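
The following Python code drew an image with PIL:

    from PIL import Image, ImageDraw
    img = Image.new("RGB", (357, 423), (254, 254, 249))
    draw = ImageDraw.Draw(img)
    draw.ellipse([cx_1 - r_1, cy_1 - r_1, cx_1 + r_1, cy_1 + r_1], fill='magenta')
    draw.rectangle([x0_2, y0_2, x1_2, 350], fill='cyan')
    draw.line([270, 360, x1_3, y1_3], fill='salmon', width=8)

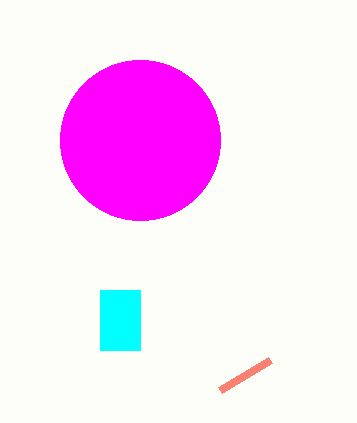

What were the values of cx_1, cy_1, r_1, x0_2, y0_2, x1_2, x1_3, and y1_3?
cx_1 = 140, cy_1 = 140, r_1 = 80, x0_2 = 100, y0_2 = 290, x1_2 = 140, x1_3 = 220, y1_3 = 390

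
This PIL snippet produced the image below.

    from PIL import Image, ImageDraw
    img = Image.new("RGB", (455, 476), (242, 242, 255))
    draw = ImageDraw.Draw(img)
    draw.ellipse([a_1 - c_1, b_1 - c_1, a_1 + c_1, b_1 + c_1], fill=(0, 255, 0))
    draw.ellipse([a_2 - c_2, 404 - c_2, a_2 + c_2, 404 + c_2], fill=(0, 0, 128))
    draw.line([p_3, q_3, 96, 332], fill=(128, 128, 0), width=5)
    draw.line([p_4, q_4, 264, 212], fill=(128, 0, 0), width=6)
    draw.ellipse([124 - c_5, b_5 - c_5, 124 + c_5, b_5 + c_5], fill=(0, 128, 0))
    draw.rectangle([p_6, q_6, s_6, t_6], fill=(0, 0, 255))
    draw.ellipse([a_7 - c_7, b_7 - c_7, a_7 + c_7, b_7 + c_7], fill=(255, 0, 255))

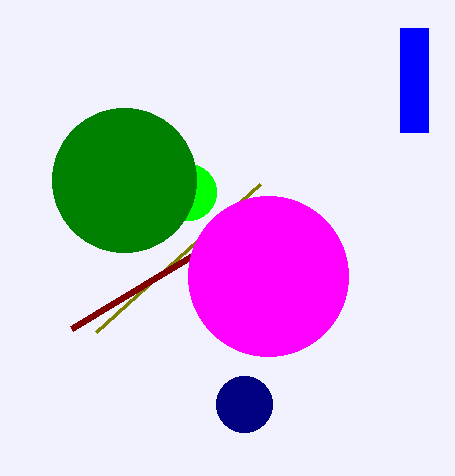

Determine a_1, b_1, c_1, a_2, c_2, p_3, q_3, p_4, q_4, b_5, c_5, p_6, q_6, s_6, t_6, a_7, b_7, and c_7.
a_1 = 188, b_1 = 192, c_1 = 28, a_2 = 244, c_2 = 28, p_3 = 260, q_3 = 184, p_4 = 72, q_4 = 328, b_5 = 180, c_5 = 72, p_6 = 400, q_6 = 28, s_6 = 428, t_6 = 132, a_7 = 268, b_7 = 276, c_7 = 80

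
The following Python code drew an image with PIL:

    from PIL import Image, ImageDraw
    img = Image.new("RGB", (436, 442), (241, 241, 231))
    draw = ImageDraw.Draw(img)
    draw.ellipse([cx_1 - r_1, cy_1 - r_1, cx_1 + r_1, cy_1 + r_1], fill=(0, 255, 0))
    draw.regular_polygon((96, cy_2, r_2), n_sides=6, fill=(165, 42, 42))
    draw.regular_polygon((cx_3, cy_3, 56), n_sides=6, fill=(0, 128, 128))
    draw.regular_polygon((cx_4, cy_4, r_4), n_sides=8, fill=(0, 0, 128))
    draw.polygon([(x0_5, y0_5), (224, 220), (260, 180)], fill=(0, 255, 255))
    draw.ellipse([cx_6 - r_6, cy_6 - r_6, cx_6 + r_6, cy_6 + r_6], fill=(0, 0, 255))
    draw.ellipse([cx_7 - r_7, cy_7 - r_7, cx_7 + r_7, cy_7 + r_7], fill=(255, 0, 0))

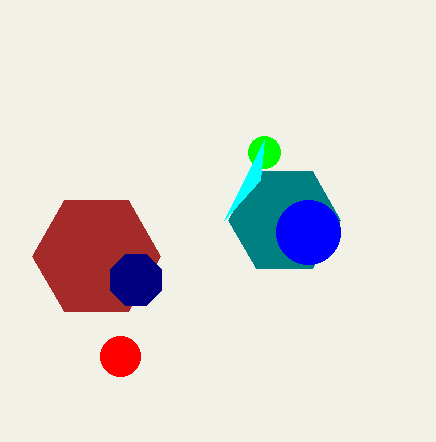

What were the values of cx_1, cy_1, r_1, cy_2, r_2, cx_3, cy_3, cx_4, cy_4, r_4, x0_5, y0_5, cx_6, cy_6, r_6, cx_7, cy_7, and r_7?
cx_1 = 264
cy_1 = 152
r_1 = 16
cy_2 = 256
r_2 = 64
cx_3 = 284
cy_3 = 220
cx_4 = 136
cy_4 = 280
r_4 = 28
x0_5 = 264
y0_5 = 140
cx_6 = 308
cy_6 = 232
r_6 = 32
cx_7 = 120
cy_7 = 356
r_7 = 20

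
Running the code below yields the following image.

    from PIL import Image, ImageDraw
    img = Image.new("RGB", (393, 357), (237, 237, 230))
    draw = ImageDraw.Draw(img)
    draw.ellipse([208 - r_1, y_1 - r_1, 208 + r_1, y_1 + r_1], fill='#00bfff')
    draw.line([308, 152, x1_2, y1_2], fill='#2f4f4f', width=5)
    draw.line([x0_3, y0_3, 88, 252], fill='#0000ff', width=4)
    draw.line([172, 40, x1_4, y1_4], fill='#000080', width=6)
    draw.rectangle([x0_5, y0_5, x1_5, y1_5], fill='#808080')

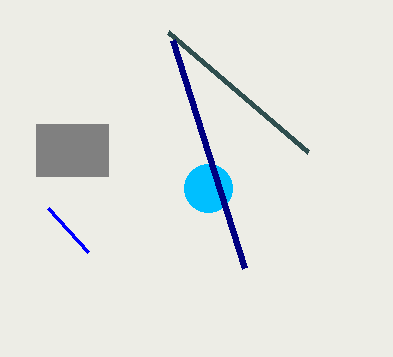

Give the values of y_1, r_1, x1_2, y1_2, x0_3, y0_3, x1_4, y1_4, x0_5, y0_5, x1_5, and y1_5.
y_1 = 188, r_1 = 24, x1_2 = 168, y1_2 = 32, x0_3 = 48, y0_3 = 208, x1_4 = 244, y1_4 = 268, x0_5 = 36, y0_5 = 124, x1_5 = 108, y1_5 = 176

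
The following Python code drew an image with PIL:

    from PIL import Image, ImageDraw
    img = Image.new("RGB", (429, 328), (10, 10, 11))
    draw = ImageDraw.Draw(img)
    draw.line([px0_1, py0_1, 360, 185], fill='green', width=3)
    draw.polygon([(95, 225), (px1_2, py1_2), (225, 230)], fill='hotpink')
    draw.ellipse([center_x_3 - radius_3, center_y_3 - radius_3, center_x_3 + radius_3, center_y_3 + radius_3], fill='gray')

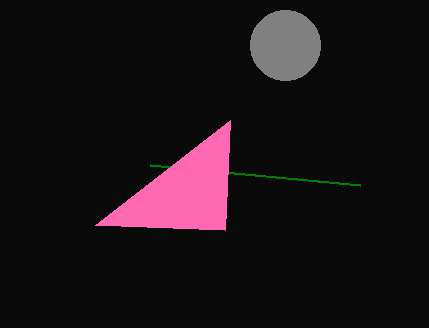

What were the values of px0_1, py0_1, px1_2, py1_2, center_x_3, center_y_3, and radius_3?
px0_1 = 150, py0_1 = 165, px1_2 = 230, py1_2 = 120, center_x_3 = 285, center_y_3 = 45, radius_3 = 35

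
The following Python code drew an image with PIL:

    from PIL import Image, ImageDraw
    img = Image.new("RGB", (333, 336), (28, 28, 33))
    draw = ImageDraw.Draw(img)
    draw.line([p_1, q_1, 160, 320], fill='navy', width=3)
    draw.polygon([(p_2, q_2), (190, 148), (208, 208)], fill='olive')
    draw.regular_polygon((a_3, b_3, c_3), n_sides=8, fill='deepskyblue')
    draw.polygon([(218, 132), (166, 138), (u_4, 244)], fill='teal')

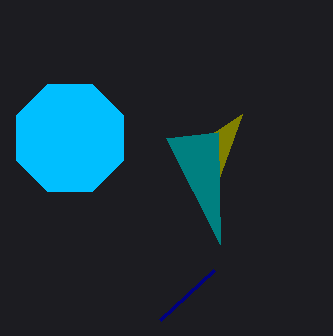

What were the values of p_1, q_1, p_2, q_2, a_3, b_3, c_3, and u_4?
p_1 = 214, q_1 = 270, p_2 = 242, q_2 = 114, a_3 = 70, b_3 = 138, c_3 = 58, u_4 = 220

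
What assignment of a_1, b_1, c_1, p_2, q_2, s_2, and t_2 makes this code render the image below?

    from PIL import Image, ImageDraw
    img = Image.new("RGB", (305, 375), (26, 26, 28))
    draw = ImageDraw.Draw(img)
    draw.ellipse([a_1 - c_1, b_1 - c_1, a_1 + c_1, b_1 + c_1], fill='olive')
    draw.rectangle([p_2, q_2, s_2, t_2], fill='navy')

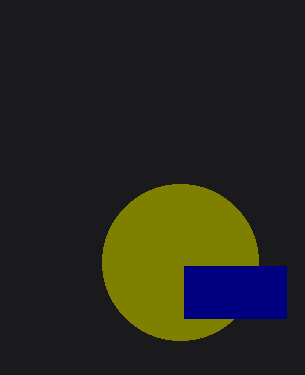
a_1 = 180, b_1 = 262, c_1 = 78, p_2 = 184, q_2 = 266, s_2 = 286, t_2 = 318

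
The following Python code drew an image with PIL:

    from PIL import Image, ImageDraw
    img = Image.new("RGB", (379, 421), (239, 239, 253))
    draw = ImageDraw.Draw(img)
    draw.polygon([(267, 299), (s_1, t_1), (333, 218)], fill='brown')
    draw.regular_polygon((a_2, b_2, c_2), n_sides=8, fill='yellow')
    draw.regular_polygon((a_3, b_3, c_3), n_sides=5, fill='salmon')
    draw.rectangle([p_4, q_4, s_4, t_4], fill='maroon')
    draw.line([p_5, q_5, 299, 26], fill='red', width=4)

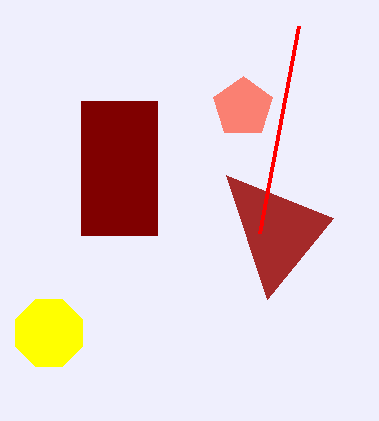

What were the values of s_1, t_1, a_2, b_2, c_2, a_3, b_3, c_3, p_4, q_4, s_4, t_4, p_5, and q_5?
s_1 = 226
t_1 = 175
a_2 = 49
b_2 = 333
c_2 = 36
a_3 = 243
b_3 = 107
c_3 = 31
p_4 = 81
q_4 = 101
s_4 = 157
t_4 = 235
p_5 = 260
q_5 = 233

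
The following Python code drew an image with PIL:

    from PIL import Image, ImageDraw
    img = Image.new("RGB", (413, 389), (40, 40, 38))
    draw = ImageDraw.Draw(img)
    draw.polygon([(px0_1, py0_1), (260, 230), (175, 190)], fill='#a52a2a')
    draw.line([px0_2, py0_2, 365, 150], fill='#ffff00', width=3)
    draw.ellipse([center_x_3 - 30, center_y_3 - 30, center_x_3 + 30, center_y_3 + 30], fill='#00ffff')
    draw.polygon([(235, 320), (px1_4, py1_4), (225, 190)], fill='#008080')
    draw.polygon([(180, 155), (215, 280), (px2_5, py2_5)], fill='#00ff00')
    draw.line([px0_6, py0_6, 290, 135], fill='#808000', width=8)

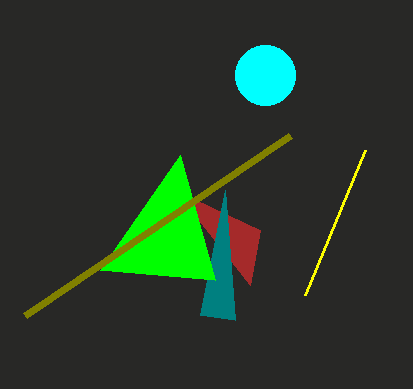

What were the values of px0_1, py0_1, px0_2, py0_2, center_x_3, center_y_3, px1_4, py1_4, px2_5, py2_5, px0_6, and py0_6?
px0_1 = 250, py0_1 = 285, px0_2 = 305, py0_2 = 295, center_x_3 = 265, center_y_3 = 75, px1_4 = 200, py1_4 = 315, px2_5 = 100, py2_5 = 270, px0_6 = 25, py0_6 = 315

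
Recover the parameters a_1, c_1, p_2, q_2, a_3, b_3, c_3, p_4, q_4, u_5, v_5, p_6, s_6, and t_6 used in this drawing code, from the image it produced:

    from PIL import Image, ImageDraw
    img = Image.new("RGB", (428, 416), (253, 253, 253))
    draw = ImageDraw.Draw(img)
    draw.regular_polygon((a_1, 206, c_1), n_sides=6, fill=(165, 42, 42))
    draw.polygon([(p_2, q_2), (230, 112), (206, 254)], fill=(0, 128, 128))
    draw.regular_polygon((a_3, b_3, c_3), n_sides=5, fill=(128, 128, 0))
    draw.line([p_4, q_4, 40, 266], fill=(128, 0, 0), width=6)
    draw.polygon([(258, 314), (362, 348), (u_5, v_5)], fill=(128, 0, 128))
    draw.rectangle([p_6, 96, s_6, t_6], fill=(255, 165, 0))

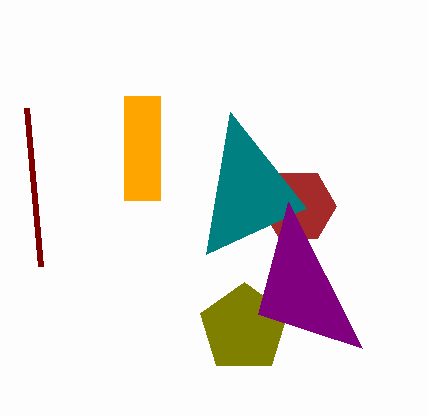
a_1 = 298
c_1 = 38
p_2 = 306
q_2 = 208
a_3 = 244
b_3 = 328
c_3 = 46
p_4 = 26
q_4 = 108
u_5 = 288
v_5 = 202
p_6 = 124
s_6 = 160
t_6 = 200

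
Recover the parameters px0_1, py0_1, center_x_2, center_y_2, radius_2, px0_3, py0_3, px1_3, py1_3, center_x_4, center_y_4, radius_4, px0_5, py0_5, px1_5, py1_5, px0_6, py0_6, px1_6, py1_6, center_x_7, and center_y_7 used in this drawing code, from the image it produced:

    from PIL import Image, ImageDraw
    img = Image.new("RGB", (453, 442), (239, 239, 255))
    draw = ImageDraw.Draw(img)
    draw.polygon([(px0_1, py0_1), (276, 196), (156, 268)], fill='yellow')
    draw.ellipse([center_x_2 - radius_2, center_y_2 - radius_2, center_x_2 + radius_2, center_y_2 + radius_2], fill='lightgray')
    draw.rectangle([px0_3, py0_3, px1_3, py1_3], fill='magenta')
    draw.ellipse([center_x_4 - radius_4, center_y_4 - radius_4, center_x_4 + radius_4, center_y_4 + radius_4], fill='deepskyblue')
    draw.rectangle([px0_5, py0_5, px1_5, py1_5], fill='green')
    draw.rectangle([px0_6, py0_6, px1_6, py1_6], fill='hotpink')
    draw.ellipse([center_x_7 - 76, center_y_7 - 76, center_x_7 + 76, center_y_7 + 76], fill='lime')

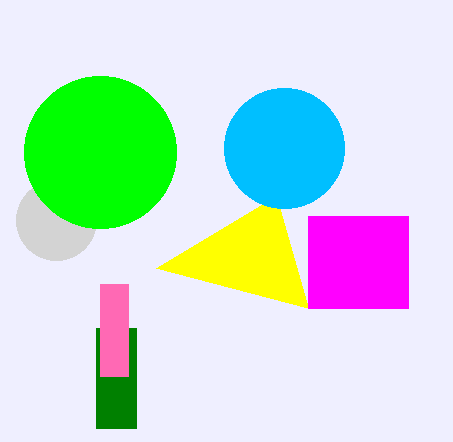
px0_1 = 308
py0_1 = 308
center_x_2 = 56
center_y_2 = 220
radius_2 = 40
px0_3 = 308
py0_3 = 216
px1_3 = 408
py1_3 = 308
center_x_4 = 284
center_y_4 = 148
radius_4 = 60
px0_5 = 96
py0_5 = 328
px1_5 = 136
py1_5 = 428
px0_6 = 100
py0_6 = 284
px1_6 = 128
py1_6 = 376
center_x_7 = 100
center_y_7 = 152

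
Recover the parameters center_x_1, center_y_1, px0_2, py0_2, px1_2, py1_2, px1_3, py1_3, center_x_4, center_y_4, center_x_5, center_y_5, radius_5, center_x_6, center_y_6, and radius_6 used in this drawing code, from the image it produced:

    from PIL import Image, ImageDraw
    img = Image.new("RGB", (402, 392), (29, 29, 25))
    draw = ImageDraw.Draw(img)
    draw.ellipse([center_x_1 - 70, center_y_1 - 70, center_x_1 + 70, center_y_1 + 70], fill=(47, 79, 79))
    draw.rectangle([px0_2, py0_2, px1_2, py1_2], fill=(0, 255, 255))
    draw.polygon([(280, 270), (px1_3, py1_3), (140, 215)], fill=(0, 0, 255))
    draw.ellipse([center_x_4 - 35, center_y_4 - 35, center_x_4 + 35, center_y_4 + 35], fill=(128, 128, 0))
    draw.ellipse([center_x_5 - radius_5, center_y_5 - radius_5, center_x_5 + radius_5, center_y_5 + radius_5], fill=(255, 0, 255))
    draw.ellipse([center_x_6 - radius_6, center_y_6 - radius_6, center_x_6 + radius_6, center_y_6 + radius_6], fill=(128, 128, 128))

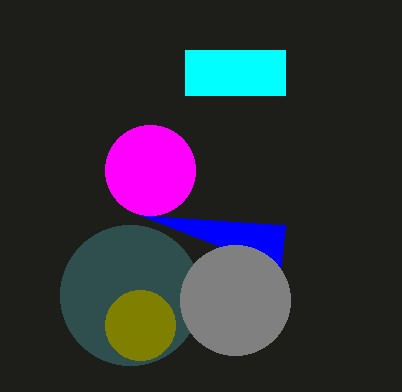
center_x_1 = 130; center_y_1 = 295; px0_2 = 185; py0_2 = 50; px1_2 = 285; py1_2 = 95; px1_3 = 285; py1_3 = 225; center_x_4 = 140; center_y_4 = 325; center_x_5 = 150; center_y_5 = 170; radius_5 = 45; center_x_6 = 235; center_y_6 = 300; radius_6 = 55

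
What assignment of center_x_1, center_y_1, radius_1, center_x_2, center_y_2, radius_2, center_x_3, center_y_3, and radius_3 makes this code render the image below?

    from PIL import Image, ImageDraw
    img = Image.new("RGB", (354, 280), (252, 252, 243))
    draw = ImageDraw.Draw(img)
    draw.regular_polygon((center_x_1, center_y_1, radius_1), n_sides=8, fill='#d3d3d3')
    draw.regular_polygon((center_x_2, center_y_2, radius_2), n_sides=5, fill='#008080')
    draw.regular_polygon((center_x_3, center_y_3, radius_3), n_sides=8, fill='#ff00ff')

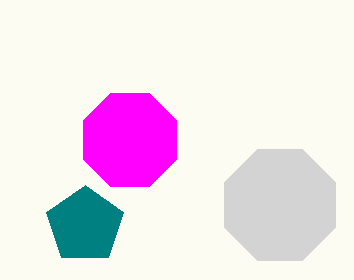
center_x_1 = 280
center_y_1 = 205
radius_1 = 60
center_x_2 = 85
center_y_2 = 225
radius_2 = 40
center_x_3 = 130
center_y_3 = 140
radius_3 = 50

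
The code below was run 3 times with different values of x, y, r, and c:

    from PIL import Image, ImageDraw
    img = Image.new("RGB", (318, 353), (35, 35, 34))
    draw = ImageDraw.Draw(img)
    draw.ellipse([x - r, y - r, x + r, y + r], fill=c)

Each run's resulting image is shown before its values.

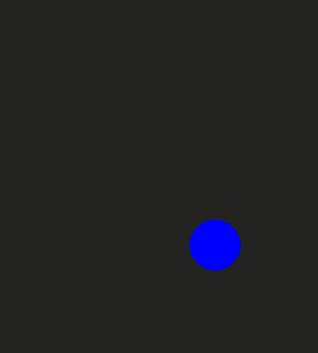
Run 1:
x = 215; y = 245; r = 25; c = 'blue'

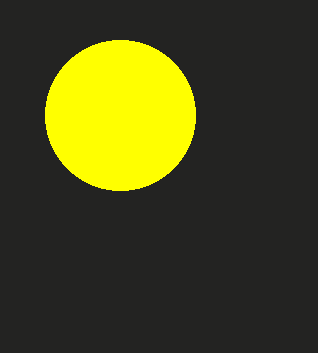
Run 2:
x = 120, y = 115, r = 75, c = 'yellow'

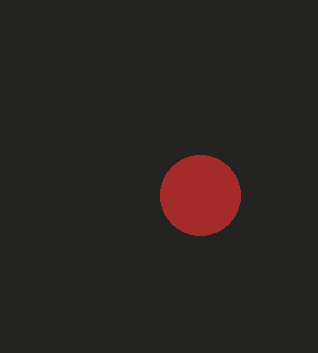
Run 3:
x = 200
y = 195
r = 40
c = 'brown'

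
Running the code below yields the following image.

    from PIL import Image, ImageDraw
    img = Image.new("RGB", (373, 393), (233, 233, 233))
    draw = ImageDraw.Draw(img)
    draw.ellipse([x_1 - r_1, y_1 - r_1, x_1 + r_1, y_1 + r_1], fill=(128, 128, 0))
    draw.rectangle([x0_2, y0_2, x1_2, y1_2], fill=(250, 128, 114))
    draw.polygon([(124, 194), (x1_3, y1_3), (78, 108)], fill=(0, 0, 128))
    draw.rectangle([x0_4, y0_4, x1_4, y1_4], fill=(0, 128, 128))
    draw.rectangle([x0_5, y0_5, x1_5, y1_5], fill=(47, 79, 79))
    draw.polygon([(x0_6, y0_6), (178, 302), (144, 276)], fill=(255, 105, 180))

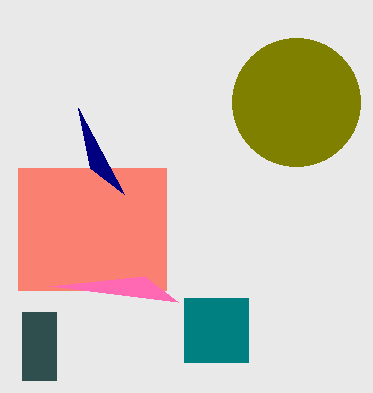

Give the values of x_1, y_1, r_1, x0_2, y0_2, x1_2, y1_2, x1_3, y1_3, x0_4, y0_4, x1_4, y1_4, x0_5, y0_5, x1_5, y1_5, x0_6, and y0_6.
x_1 = 296, y_1 = 102, r_1 = 64, x0_2 = 18, y0_2 = 168, x1_2 = 166, y1_2 = 290, x1_3 = 90, y1_3 = 168, x0_4 = 184, y0_4 = 298, x1_4 = 248, y1_4 = 362, x0_5 = 22, y0_5 = 312, x1_5 = 56, y1_5 = 380, x0_6 = 50, y0_6 = 286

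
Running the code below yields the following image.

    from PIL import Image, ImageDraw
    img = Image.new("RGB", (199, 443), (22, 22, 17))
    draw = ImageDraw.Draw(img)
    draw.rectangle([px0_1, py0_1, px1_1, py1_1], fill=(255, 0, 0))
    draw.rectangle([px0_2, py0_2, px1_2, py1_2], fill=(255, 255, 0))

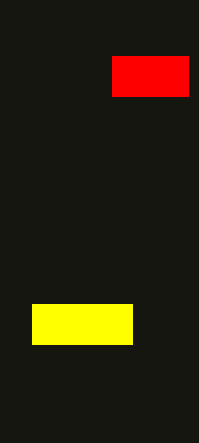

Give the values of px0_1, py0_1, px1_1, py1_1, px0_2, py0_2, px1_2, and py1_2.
px0_1 = 112
py0_1 = 56
px1_1 = 188
py1_1 = 96
px0_2 = 32
py0_2 = 304
px1_2 = 132
py1_2 = 344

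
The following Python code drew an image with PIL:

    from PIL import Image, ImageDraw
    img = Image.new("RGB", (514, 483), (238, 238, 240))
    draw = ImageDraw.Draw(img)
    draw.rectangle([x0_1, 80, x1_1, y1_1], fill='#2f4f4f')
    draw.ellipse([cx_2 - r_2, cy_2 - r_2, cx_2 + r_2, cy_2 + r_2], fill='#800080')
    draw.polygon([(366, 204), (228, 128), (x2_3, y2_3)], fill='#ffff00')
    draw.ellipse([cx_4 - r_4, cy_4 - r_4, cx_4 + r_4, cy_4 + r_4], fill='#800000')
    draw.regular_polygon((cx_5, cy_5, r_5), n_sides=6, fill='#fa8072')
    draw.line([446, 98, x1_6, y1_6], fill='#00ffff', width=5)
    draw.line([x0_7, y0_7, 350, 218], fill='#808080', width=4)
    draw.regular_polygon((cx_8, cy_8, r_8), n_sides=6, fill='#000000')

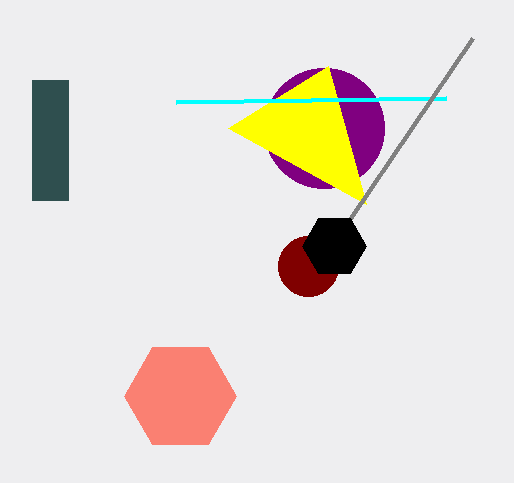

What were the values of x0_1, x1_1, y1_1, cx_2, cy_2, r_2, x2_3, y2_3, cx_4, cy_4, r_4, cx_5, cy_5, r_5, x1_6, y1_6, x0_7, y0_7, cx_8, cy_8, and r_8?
x0_1 = 32
x1_1 = 68
y1_1 = 200
cx_2 = 324
cy_2 = 128
r_2 = 60
x2_3 = 328
y2_3 = 66
cx_4 = 308
cy_4 = 266
r_4 = 30
cx_5 = 180
cy_5 = 396
r_5 = 56
x1_6 = 176
y1_6 = 102
x0_7 = 472
y0_7 = 38
cx_8 = 334
cy_8 = 246
r_8 = 32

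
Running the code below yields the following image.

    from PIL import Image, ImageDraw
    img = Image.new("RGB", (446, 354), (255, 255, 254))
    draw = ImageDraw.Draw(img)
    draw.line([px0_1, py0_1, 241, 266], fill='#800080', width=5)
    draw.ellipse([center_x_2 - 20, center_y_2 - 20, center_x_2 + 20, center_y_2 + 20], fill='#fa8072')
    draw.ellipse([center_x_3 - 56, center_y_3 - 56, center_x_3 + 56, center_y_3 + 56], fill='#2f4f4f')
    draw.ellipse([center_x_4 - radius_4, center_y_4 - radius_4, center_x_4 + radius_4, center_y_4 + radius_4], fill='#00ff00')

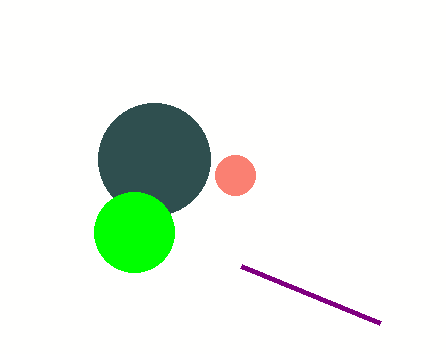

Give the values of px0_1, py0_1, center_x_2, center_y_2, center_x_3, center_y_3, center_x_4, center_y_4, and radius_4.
px0_1 = 380; py0_1 = 323; center_x_2 = 235; center_y_2 = 175; center_x_3 = 154; center_y_3 = 159; center_x_4 = 134; center_y_4 = 232; radius_4 = 40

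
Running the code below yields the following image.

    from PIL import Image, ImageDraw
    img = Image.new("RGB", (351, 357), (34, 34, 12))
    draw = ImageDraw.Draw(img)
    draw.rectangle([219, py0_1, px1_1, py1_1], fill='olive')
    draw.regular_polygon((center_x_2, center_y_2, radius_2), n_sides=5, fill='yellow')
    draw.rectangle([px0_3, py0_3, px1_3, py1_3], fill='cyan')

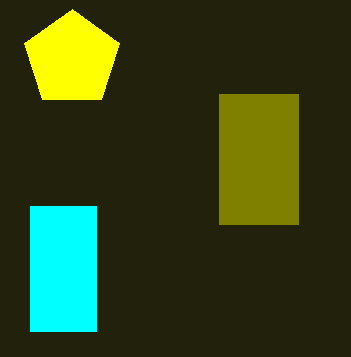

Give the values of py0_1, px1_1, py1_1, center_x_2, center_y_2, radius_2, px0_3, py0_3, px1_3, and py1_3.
py0_1 = 94; px1_1 = 298; py1_1 = 224; center_x_2 = 72; center_y_2 = 59; radius_2 = 50; px0_3 = 30; py0_3 = 206; px1_3 = 96; py1_3 = 331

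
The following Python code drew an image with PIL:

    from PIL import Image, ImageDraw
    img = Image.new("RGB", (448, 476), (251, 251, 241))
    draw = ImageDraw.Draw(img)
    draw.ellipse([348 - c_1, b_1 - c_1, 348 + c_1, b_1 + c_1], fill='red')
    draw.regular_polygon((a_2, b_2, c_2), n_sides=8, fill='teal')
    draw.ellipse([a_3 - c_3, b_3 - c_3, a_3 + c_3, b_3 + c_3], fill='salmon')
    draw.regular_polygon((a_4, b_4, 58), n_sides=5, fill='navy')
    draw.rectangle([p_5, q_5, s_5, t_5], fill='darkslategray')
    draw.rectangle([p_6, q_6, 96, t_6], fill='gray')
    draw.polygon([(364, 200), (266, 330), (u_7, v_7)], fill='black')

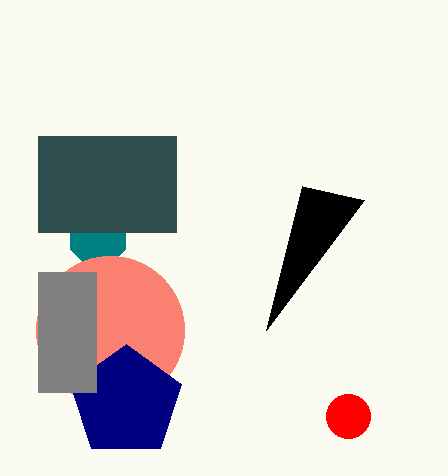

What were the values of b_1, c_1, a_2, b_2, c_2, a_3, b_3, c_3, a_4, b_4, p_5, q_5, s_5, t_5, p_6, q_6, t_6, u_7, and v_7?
b_1 = 416
c_1 = 22
a_2 = 98
b_2 = 238
c_2 = 30
a_3 = 110
b_3 = 330
c_3 = 74
a_4 = 126
b_4 = 402
p_5 = 38
q_5 = 136
s_5 = 176
t_5 = 232
p_6 = 38
q_6 = 272
t_6 = 392
u_7 = 302
v_7 = 186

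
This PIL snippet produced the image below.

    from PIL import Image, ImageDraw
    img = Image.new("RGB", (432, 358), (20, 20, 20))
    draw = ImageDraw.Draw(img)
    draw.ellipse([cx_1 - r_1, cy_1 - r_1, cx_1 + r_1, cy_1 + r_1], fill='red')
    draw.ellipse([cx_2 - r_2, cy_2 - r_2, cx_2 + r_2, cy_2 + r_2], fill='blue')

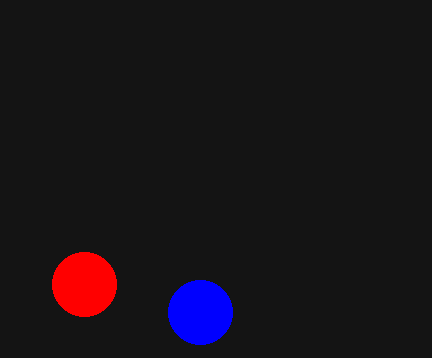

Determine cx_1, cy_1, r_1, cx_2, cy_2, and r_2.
cx_1 = 84
cy_1 = 284
r_1 = 32
cx_2 = 200
cy_2 = 312
r_2 = 32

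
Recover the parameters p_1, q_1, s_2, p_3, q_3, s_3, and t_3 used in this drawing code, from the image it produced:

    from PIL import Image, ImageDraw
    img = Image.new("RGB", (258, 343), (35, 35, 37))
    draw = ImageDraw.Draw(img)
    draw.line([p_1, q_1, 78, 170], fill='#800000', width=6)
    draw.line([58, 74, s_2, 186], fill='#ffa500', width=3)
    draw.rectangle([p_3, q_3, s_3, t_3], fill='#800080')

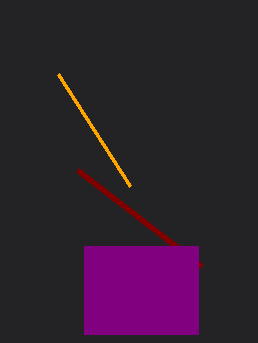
p_1 = 202
q_1 = 266
s_2 = 130
p_3 = 84
q_3 = 246
s_3 = 198
t_3 = 334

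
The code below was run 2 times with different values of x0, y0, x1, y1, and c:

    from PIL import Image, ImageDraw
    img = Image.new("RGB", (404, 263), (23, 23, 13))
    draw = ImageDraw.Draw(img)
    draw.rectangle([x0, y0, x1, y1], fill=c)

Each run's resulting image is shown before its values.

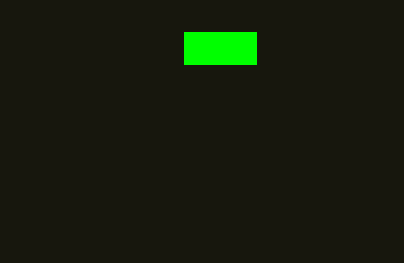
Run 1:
x0 = 184; y0 = 32; x1 = 256; y1 = 64; c = 'lime'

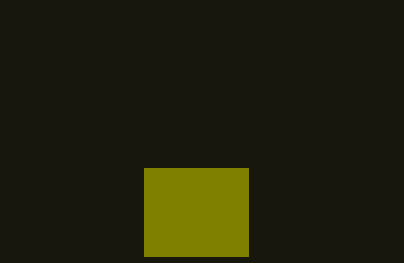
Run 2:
x0 = 144; y0 = 168; x1 = 248; y1 = 256; c = 'olive'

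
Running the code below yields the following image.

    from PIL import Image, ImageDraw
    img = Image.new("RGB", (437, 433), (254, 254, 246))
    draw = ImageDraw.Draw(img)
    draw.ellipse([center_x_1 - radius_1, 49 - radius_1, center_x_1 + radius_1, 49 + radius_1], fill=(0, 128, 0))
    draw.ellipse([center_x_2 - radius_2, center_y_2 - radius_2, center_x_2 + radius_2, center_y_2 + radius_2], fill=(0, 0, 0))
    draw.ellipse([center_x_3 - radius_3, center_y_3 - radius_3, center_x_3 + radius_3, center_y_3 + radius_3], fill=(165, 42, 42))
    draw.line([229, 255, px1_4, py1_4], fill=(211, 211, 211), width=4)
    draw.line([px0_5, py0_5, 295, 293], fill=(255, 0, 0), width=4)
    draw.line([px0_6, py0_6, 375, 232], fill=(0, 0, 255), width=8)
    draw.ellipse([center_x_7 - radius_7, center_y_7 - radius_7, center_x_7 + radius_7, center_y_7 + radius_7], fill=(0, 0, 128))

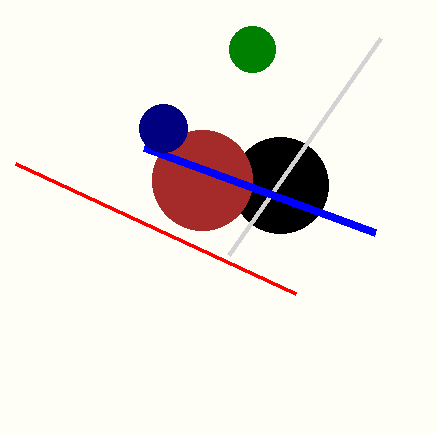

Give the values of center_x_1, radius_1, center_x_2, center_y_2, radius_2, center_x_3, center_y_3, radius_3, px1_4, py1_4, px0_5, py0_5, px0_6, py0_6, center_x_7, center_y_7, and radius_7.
center_x_1 = 252; radius_1 = 23; center_x_2 = 280; center_y_2 = 185; radius_2 = 48; center_x_3 = 202; center_y_3 = 180; radius_3 = 50; px1_4 = 381; py1_4 = 38; px0_5 = 15; py0_5 = 163; px0_6 = 144; py0_6 = 147; center_x_7 = 163; center_y_7 = 128; radius_7 = 24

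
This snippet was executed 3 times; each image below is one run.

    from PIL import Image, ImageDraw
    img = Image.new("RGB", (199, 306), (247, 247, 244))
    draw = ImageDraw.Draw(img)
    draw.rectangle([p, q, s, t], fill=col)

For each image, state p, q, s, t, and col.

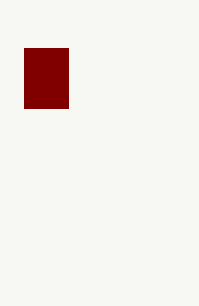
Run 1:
p = 24, q = 48, s = 68, t = 108, col = 'maroon'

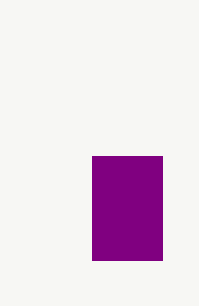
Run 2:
p = 92
q = 156
s = 162
t = 260
col = 'purple'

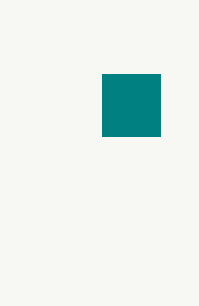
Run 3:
p = 102
q = 74
s = 160
t = 136
col = 'teal'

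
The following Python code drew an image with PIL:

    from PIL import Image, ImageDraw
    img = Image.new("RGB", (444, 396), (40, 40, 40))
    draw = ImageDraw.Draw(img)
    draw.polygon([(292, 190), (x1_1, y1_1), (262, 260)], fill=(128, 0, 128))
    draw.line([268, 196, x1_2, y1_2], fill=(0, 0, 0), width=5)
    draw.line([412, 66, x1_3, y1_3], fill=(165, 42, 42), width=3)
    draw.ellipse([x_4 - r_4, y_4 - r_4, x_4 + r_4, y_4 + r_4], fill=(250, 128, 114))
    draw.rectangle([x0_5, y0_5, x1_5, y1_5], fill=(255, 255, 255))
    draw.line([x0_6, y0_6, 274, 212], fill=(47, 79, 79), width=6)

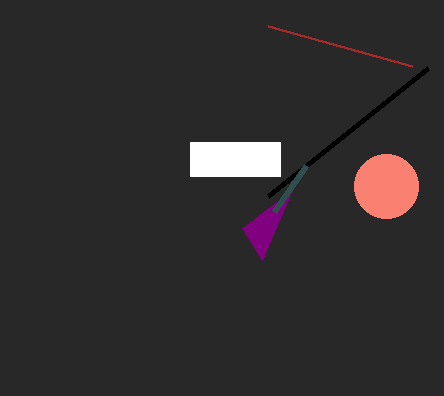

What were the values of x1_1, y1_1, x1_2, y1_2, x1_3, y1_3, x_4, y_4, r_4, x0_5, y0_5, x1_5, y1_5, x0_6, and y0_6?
x1_1 = 242; y1_1 = 228; x1_2 = 428; y1_2 = 68; x1_3 = 268; y1_3 = 26; x_4 = 386; y_4 = 186; r_4 = 32; x0_5 = 190; y0_5 = 142; x1_5 = 280; y1_5 = 176; x0_6 = 306; y0_6 = 166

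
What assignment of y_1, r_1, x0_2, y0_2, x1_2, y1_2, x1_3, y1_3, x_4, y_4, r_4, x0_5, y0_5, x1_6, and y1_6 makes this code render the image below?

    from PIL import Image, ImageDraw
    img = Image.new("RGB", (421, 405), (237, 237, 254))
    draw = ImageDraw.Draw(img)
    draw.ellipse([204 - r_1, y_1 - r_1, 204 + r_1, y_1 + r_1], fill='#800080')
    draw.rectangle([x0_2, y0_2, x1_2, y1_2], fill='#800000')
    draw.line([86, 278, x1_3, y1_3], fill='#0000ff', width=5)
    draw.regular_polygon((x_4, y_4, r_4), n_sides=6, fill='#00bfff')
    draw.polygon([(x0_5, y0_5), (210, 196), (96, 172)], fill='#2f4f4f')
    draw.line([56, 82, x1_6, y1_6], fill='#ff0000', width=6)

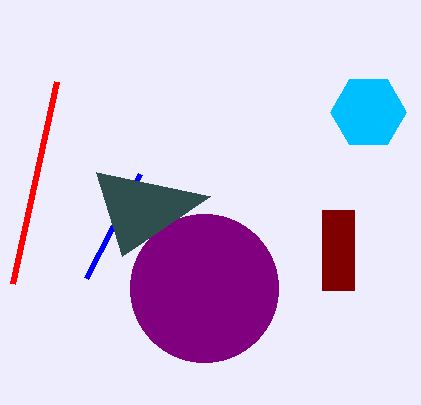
y_1 = 288; r_1 = 74; x0_2 = 322; y0_2 = 210; x1_2 = 354; y1_2 = 290; x1_3 = 140; y1_3 = 174; x_4 = 368; y_4 = 112; r_4 = 38; x0_5 = 122; y0_5 = 256; x1_6 = 12; y1_6 = 284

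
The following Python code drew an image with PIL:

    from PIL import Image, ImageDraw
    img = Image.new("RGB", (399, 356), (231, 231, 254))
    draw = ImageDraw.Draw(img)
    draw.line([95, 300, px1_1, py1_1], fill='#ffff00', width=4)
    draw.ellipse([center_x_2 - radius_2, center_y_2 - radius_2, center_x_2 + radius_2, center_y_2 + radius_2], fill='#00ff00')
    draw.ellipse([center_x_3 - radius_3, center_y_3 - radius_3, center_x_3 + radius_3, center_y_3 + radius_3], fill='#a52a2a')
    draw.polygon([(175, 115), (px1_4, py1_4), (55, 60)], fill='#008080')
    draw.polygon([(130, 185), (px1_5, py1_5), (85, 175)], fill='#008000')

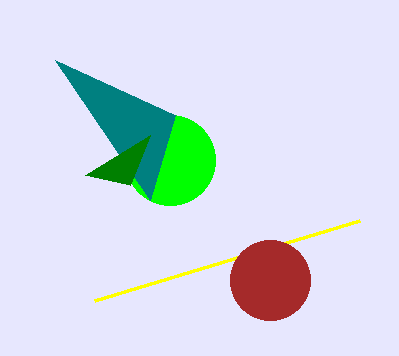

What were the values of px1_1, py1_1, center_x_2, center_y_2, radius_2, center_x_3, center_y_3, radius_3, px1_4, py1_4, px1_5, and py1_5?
px1_1 = 360, py1_1 = 220, center_x_2 = 170, center_y_2 = 160, radius_2 = 45, center_x_3 = 270, center_y_3 = 280, radius_3 = 40, px1_4 = 150, py1_4 = 200, px1_5 = 150, py1_5 = 135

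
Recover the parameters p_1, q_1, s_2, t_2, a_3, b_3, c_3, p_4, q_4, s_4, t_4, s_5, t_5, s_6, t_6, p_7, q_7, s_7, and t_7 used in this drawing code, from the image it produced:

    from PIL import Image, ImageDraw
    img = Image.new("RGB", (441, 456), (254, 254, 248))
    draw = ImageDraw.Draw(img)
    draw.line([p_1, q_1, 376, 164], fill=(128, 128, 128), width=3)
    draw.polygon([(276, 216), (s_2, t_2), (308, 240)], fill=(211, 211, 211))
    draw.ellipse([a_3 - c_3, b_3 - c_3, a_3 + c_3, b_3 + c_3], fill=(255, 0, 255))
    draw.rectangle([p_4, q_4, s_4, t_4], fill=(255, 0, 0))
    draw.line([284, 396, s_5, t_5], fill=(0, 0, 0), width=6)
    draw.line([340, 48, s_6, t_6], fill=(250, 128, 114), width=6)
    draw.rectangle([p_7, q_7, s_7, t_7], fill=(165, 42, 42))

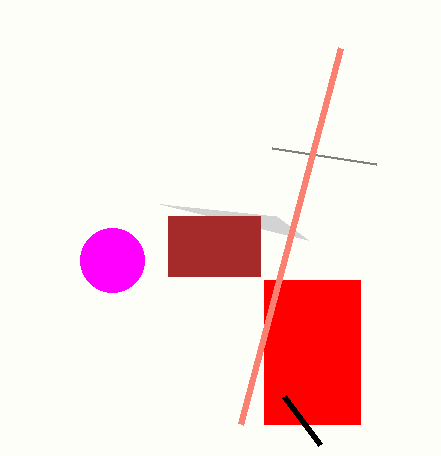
p_1 = 272
q_1 = 148
s_2 = 160
t_2 = 204
a_3 = 112
b_3 = 260
c_3 = 32
p_4 = 264
q_4 = 280
s_4 = 360
t_4 = 424
s_5 = 320
t_5 = 444
s_6 = 240
t_6 = 424
p_7 = 168
q_7 = 216
s_7 = 260
t_7 = 276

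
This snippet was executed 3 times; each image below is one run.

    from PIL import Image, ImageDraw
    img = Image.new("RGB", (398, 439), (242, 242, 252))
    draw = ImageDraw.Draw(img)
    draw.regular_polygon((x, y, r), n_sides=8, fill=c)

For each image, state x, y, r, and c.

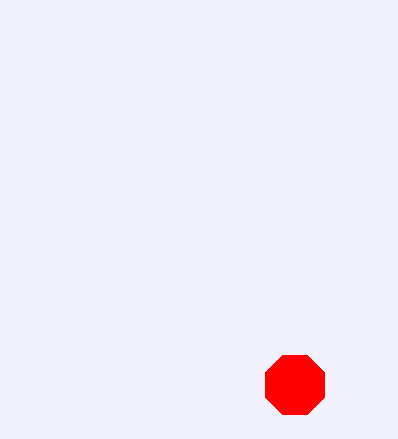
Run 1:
x = 295, y = 385, r = 32, c = 'red'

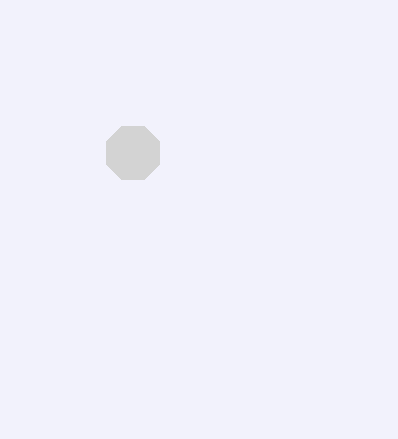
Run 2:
x = 133; y = 153; r = 29; c = 'lightgray'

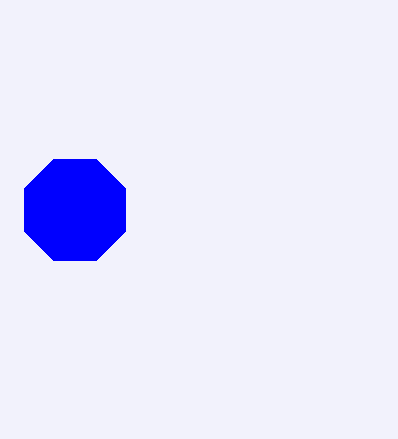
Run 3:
x = 75; y = 210; r = 55; c = 'blue'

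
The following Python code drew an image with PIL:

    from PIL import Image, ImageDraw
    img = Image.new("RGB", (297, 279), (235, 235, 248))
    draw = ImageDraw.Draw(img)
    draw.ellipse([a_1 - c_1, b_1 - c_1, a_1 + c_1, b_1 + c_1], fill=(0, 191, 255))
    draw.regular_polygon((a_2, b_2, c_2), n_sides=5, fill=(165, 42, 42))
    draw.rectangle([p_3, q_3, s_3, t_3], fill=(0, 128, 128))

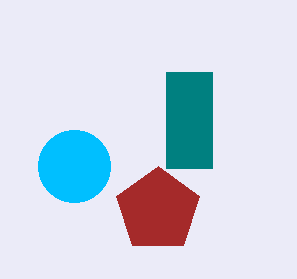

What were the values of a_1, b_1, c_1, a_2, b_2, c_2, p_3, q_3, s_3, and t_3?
a_1 = 74
b_1 = 166
c_1 = 36
a_2 = 158
b_2 = 210
c_2 = 44
p_3 = 166
q_3 = 72
s_3 = 212
t_3 = 168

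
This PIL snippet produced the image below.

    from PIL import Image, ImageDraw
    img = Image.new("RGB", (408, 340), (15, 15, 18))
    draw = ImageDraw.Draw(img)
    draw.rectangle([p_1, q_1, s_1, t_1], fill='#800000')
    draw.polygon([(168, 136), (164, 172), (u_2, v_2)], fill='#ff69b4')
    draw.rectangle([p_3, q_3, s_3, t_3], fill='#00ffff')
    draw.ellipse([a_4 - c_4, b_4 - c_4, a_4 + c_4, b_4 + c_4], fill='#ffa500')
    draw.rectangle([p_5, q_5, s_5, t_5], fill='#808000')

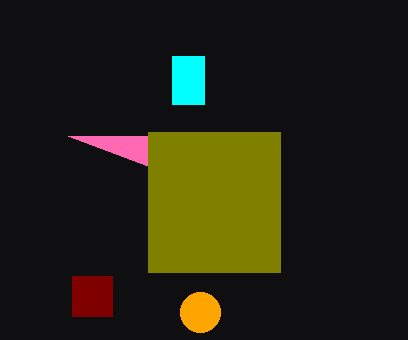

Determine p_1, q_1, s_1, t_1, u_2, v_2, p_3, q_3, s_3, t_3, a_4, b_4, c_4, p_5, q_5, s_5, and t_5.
p_1 = 72
q_1 = 276
s_1 = 112
t_1 = 316
u_2 = 68
v_2 = 136
p_3 = 172
q_3 = 56
s_3 = 204
t_3 = 104
a_4 = 200
b_4 = 312
c_4 = 20
p_5 = 148
q_5 = 132
s_5 = 280
t_5 = 272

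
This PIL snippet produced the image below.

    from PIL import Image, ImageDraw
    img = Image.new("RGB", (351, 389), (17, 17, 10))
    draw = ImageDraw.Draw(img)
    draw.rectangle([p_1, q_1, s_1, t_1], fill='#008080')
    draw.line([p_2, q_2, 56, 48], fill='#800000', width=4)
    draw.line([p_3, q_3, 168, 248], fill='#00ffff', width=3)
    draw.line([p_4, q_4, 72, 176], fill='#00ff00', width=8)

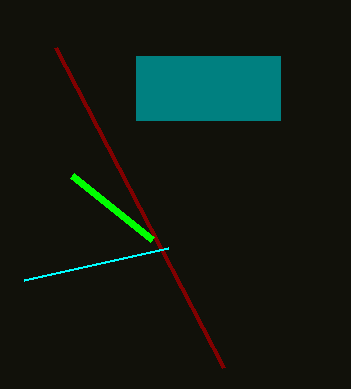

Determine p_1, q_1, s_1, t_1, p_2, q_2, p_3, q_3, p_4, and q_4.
p_1 = 136; q_1 = 56; s_1 = 280; t_1 = 120; p_2 = 224; q_2 = 368; p_3 = 24; q_3 = 280; p_4 = 152; q_4 = 240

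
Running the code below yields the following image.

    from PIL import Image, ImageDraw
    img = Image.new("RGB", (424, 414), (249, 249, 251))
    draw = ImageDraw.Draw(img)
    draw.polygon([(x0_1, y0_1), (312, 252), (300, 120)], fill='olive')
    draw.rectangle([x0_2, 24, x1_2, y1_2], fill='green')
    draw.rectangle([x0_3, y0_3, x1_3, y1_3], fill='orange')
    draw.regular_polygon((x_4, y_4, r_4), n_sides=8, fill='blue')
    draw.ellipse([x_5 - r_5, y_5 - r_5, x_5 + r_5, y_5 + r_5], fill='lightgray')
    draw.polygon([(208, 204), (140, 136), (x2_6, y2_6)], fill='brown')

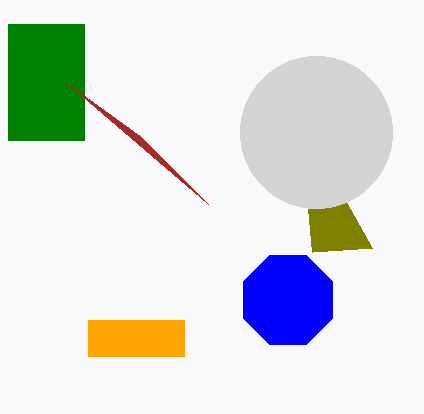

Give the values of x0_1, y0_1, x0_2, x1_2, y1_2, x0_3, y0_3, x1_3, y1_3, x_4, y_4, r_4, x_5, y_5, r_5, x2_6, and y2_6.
x0_1 = 372; y0_1 = 248; x0_2 = 8; x1_2 = 84; y1_2 = 140; x0_3 = 88; y0_3 = 320; x1_3 = 184; y1_3 = 356; x_4 = 288; y_4 = 300; r_4 = 48; x_5 = 316; y_5 = 132; r_5 = 76; x2_6 = 68; y2_6 = 84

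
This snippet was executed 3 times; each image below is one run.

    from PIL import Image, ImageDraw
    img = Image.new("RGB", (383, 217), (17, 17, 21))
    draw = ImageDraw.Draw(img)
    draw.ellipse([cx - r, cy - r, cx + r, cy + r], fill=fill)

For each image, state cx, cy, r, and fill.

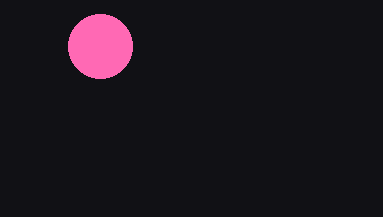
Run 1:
cx = 100, cy = 46, r = 32, fill = 'hotpink'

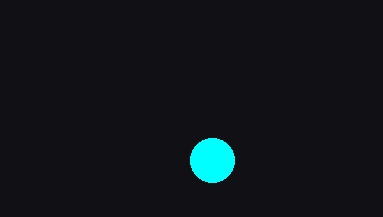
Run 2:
cx = 212, cy = 160, r = 22, fill = 'cyan'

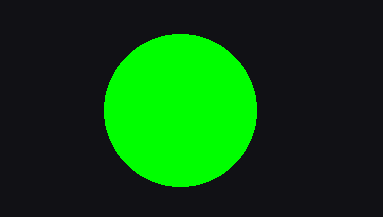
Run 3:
cx = 180, cy = 110, r = 76, fill = 'lime'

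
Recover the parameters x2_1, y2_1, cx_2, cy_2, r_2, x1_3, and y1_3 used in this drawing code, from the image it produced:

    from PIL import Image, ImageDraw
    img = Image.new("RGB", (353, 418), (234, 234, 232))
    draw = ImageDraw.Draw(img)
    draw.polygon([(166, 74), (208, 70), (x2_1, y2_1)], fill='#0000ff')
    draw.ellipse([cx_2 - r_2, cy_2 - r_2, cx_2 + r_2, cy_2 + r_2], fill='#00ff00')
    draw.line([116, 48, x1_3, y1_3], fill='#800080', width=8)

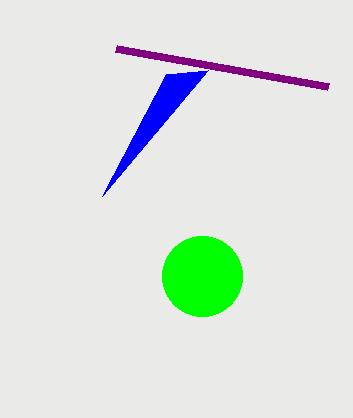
x2_1 = 102, y2_1 = 196, cx_2 = 202, cy_2 = 276, r_2 = 40, x1_3 = 328, y1_3 = 86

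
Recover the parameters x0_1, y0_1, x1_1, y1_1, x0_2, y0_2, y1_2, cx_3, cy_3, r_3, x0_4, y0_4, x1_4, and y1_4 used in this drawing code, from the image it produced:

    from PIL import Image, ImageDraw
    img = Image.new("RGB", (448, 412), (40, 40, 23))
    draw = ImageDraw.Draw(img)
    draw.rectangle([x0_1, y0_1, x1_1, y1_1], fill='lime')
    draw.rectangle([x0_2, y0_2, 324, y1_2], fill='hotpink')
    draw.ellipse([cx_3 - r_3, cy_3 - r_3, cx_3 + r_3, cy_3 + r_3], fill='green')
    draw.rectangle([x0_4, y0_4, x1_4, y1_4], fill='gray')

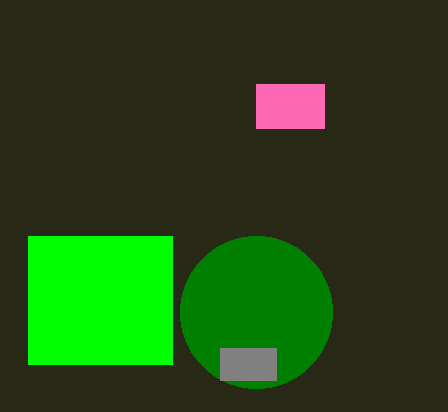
x0_1 = 28; y0_1 = 236; x1_1 = 172; y1_1 = 364; x0_2 = 256; y0_2 = 84; y1_2 = 128; cx_3 = 256; cy_3 = 312; r_3 = 76; x0_4 = 220; y0_4 = 348; x1_4 = 276; y1_4 = 380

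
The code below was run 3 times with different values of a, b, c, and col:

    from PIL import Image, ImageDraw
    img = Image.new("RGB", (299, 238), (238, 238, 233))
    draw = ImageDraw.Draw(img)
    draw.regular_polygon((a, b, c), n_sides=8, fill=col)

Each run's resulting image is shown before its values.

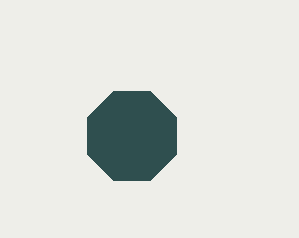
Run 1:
a = 132
b = 136
c = 48
col = 'darkslategray'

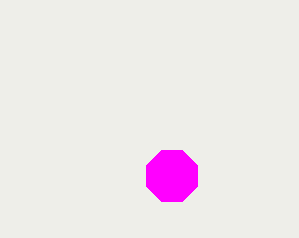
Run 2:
a = 172
b = 176
c = 28
col = 'magenta'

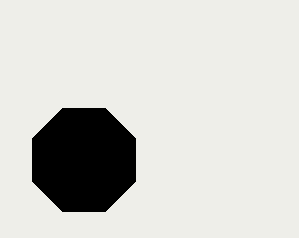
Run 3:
a = 84; b = 160; c = 56; col = 'black'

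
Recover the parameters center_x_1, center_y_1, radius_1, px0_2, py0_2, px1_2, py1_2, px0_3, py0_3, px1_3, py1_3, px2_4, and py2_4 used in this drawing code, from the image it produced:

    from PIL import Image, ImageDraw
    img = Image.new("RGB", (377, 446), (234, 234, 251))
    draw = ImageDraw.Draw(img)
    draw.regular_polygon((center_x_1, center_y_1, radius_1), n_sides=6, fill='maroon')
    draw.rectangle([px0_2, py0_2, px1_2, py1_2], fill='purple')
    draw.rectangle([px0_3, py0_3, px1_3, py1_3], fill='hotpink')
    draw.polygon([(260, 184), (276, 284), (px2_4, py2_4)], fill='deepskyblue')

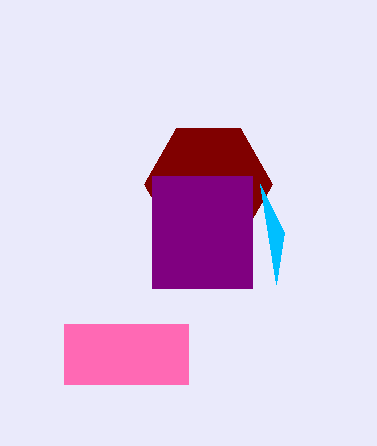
center_x_1 = 208; center_y_1 = 184; radius_1 = 64; px0_2 = 152; py0_2 = 176; px1_2 = 252; py1_2 = 288; px0_3 = 64; py0_3 = 324; px1_3 = 188; py1_3 = 384; px2_4 = 284; py2_4 = 232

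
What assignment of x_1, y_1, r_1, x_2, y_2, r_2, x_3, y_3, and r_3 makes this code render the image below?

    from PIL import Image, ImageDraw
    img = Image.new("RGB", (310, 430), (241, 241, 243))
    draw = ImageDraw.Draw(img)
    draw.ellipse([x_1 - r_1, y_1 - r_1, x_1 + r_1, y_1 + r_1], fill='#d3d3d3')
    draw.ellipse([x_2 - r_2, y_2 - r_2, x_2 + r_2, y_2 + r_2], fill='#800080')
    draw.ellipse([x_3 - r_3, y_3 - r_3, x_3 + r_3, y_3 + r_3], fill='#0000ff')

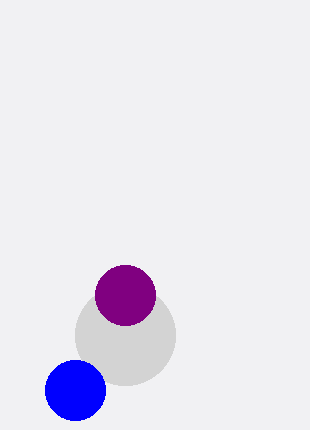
x_1 = 125; y_1 = 335; r_1 = 50; x_2 = 125; y_2 = 295; r_2 = 30; x_3 = 75; y_3 = 390; r_3 = 30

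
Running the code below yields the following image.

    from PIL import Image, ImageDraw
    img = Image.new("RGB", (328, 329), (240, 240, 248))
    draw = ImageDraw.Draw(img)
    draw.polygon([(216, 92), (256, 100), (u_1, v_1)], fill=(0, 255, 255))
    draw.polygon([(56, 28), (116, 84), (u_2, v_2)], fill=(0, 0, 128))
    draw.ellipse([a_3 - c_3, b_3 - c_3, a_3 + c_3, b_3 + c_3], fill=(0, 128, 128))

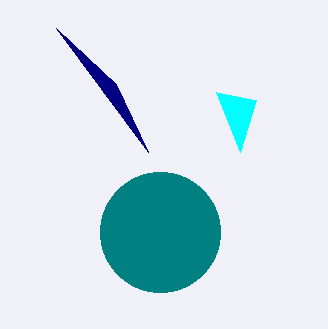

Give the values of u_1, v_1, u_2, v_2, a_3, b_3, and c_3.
u_1 = 240, v_1 = 152, u_2 = 148, v_2 = 152, a_3 = 160, b_3 = 232, c_3 = 60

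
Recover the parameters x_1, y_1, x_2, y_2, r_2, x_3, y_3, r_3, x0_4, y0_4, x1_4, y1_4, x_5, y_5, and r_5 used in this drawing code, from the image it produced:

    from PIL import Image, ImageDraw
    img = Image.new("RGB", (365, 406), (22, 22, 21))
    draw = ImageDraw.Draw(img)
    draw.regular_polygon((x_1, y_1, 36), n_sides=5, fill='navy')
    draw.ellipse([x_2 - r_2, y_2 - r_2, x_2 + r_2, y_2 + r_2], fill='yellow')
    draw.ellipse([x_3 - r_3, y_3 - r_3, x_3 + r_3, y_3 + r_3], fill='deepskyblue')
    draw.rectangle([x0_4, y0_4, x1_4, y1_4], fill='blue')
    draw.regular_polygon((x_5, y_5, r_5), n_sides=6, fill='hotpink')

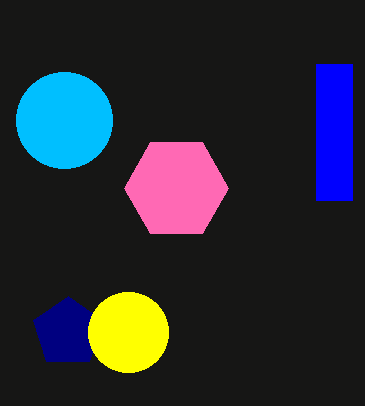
x_1 = 68
y_1 = 332
x_2 = 128
y_2 = 332
r_2 = 40
x_3 = 64
y_3 = 120
r_3 = 48
x0_4 = 316
y0_4 = 64
x1_4 = 352
y1_4 = 200
x_5 = 176
y_5 = 188
r_5 = 52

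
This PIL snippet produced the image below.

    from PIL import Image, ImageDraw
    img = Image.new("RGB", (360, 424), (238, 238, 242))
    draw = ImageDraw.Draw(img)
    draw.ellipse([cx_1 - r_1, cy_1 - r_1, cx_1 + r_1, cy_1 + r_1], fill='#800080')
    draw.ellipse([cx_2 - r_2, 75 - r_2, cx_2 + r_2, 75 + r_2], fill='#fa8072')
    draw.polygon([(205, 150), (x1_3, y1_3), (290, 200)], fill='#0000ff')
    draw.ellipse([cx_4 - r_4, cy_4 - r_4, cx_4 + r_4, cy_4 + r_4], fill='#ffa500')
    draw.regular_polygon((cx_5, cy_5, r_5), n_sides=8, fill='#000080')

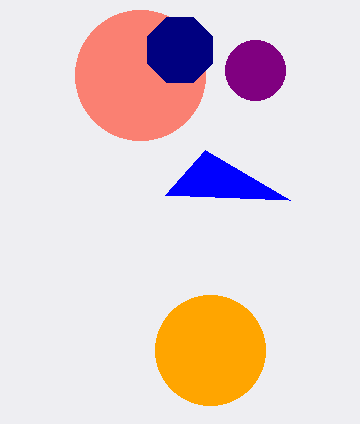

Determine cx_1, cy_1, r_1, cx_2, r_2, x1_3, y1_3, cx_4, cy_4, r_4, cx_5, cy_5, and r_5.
cx_1 = 255; cy_1 = 70; r_1 = 30; cx_2 = 140; r_2 = 65; x1_3 = 165; y1_3 = 195; cx_4 = 210; cy_4 = 350; r_4 = 55; cx_5 = 180; cy_5 = 50; r_5 = 35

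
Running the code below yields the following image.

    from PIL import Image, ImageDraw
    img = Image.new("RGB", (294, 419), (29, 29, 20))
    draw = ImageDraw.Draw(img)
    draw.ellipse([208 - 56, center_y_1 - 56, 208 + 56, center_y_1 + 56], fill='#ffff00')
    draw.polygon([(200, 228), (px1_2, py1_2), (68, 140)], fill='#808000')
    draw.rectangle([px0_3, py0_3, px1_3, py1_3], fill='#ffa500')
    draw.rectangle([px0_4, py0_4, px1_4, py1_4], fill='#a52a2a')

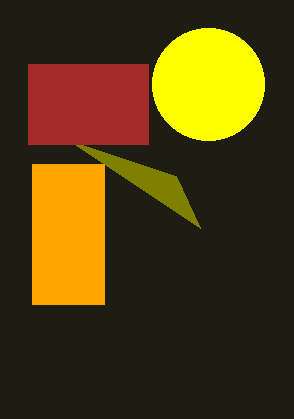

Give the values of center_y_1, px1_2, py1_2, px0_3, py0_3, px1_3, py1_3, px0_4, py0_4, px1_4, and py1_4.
center_y_1 = 84
px1_2 = 176
py1_2 = 176
px0_3 = 32
py0_3 = 164
px1_3 = 104
py1_3 = 304
px0_4 = 28
py0_4 = 64
px1_4 = 148
py1_4 = 144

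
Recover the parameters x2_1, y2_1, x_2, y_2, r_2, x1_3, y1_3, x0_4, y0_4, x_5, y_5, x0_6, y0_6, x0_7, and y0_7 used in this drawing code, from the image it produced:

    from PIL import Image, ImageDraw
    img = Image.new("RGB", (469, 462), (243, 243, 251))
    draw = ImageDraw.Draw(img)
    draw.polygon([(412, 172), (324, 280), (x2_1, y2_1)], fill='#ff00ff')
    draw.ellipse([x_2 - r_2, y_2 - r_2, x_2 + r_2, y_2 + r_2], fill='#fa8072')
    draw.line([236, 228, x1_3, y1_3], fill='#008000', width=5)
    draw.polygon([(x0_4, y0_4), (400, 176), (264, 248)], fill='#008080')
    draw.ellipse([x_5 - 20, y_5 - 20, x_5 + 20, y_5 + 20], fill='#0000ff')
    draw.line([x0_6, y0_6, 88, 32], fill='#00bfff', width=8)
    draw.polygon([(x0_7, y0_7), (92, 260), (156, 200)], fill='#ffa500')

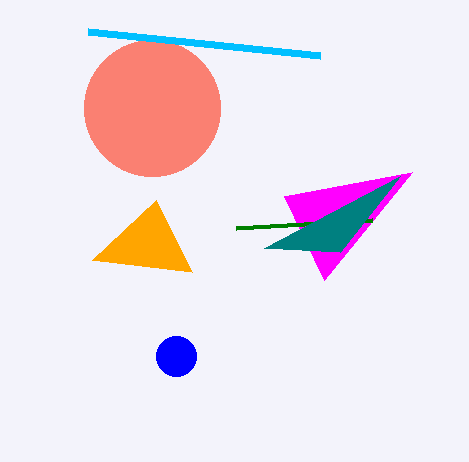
x2_1 = 284; y2_1 = 196; x_2 = 152; y_2 = 108; r_2 = 68; x1_3 = 372; y1_3 = 220; x0_4 = 340; y0_4 = 252; x_5 = 176; y_5 = 356; x0_6 = 320; y0_6 = 56; x0_7 = 192; y0_7 = 272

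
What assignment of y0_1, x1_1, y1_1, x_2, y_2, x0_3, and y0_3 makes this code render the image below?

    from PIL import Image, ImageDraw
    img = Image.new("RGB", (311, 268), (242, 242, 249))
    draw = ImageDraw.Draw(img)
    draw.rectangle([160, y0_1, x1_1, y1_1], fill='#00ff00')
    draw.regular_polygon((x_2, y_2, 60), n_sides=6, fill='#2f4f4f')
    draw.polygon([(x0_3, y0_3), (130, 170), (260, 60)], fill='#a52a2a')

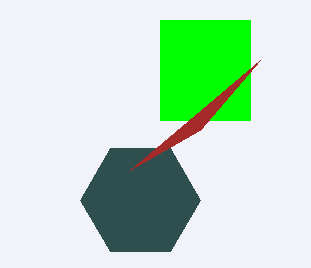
y0_1 = 20; x1_1 = 250; y1_1 = 120; x_2 = 140; y_2 = 200; x0_3 = 200; y0_3 = 130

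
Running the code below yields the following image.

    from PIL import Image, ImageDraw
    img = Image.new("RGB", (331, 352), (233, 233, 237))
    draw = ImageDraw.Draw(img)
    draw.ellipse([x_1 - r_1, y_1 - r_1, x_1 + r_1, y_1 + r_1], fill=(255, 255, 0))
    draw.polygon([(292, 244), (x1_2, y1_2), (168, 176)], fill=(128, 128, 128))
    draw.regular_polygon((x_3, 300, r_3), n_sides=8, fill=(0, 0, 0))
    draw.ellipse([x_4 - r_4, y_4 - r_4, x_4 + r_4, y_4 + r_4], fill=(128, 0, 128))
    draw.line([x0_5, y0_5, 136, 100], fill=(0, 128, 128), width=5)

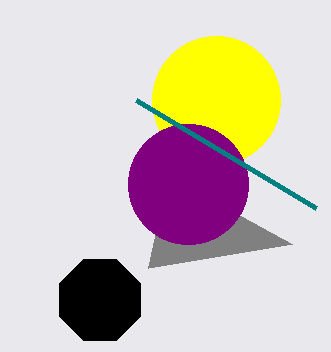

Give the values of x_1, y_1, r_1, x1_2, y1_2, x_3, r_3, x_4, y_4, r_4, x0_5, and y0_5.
x_1 = 216
y_1 = 100
r_1 = 64
x1_2 = 148
y1_2 = 268
x_3 = 100
r_3 = 44
x_4 = 188
y_4 = 184
r_4 = 60
x0_5 = 316
y0_5 = 208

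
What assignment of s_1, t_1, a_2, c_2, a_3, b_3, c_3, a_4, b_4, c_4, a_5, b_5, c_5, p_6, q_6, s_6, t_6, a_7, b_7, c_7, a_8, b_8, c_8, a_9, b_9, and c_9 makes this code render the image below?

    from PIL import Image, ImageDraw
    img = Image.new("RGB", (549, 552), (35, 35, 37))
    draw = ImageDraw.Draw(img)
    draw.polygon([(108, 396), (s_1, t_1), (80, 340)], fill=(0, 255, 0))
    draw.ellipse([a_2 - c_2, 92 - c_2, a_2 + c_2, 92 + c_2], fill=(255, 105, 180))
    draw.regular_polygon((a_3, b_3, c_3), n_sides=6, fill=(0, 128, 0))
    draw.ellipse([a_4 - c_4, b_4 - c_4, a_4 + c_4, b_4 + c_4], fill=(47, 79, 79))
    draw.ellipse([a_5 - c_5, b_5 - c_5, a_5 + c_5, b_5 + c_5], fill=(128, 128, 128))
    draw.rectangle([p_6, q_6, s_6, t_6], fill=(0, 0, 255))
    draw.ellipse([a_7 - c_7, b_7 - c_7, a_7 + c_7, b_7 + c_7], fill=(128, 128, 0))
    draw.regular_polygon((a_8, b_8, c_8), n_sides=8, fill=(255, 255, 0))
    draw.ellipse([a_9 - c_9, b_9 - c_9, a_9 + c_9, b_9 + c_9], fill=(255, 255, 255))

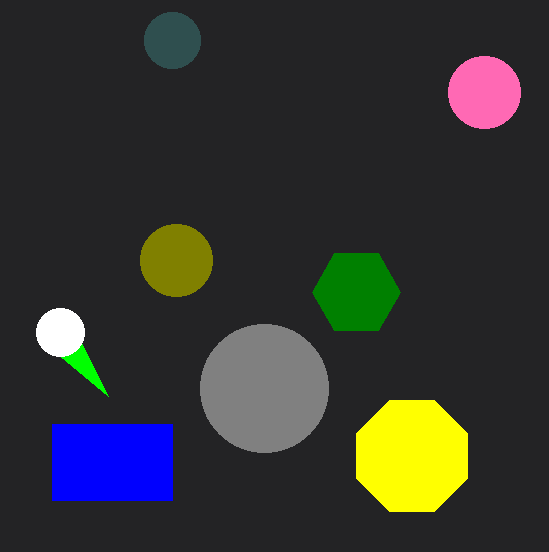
s_1 = 36
t_1 = 336
a_2 = 484
c_2 = 36
a_3 = 356
b_3 = 292
c_3 = 44
a_4 = 172
b_4 = 40
c_4 = 28
a_5 = 264
b_5 = 388
c_5 = 64
p_6 = 52
q_6 = 424
s_6 = 172
t_6 = 500
a_7 = 176
b_7 = 260
c_7 = 36
a_8 = 412
b_8 = 456
c_8 = 60
a_9 = 60
b_9 = 332
c_9 = 24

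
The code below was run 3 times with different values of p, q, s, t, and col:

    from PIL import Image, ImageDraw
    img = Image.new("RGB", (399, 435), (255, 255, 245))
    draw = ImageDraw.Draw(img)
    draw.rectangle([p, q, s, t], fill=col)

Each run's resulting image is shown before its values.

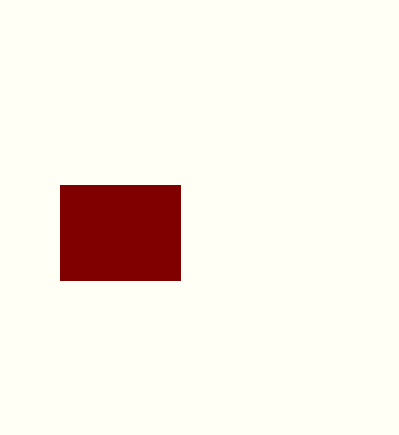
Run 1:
p = 60
q = 185
s = 180
t = 280
col = 'maroon'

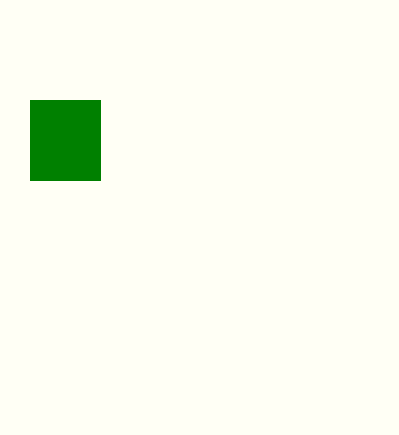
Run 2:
p = 30; q = 100; s = 100; t = 180; col = 'green'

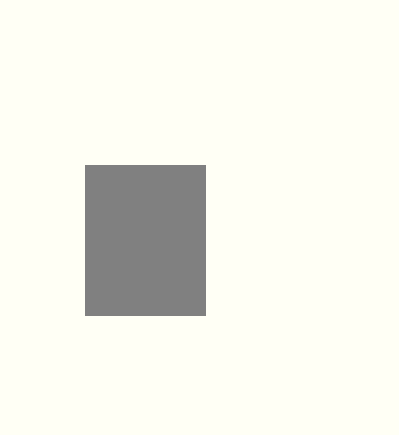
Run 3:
p = 85
q = 165
s = 205
t = 315
col = 'gray'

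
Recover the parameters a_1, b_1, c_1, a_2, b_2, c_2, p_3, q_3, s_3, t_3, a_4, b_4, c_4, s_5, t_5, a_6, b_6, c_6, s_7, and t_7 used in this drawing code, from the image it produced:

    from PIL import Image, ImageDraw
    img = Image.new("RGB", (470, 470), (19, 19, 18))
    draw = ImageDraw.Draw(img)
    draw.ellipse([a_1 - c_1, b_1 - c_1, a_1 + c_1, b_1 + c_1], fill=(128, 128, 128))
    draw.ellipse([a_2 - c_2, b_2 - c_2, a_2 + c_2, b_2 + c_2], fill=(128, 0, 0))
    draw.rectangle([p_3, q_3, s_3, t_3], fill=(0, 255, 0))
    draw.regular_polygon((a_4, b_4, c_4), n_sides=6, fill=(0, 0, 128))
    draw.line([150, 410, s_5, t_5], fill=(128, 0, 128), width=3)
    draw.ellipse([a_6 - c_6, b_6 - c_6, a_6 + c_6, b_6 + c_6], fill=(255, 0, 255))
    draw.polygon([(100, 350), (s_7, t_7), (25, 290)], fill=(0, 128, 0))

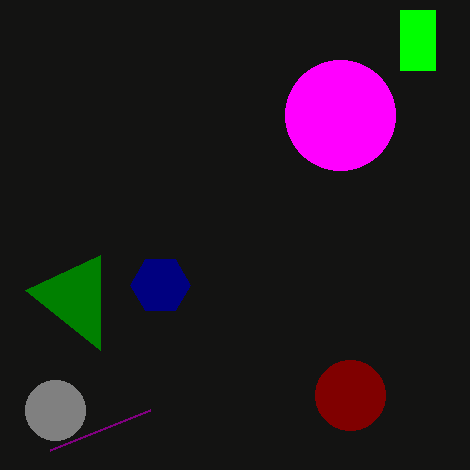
a_1 = 55
b_1 = 410
c_1 = 30
a_2 = 350
b_2 = 395
c_2 = 35
p_3 = 400
q_3 = 10
s_3 = 435
t_3 = 70
a_4 = 160
b_4 = 285
c_4 = 30
s_5 = 50
t_5 = 450
a_6 = 340
b_6 = 115
c_6 = 55
s_7 = 100
t_7 = 255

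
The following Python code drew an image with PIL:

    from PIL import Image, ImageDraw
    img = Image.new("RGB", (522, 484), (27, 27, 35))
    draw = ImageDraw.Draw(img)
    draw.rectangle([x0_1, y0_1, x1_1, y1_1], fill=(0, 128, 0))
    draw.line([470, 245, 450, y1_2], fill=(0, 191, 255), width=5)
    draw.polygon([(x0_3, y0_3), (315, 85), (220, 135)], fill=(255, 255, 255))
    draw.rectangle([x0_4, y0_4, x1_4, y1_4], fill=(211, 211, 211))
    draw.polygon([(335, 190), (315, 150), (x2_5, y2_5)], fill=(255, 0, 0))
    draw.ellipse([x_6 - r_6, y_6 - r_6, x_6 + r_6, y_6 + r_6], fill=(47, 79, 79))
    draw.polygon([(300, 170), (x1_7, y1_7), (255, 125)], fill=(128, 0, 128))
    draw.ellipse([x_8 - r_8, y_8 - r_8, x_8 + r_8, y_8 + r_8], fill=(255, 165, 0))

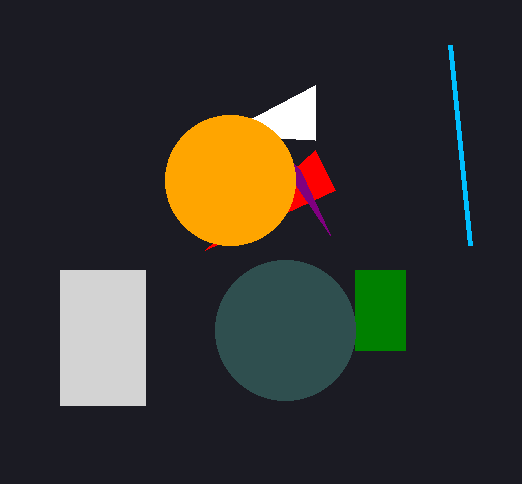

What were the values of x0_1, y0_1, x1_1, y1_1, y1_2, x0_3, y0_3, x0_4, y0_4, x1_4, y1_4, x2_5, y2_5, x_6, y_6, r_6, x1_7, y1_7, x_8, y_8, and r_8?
x0_1 = 355
y0_1 = 270
x1_1 = 405
y1_1 = 350
y1_2 = 45
x0_3 = 315
y0_3 = 140
x0_4 = 60
y0_4 = 270
x1_4 = 145
y1_4 = 405
x2_5 = 205
y2_5 = 250
x_6 = 285
y_6 = 330
r_6 = 70
x1_7 = 330
y1_7 = 235
x_8 = 230
y_8 = 180
r_8 = 65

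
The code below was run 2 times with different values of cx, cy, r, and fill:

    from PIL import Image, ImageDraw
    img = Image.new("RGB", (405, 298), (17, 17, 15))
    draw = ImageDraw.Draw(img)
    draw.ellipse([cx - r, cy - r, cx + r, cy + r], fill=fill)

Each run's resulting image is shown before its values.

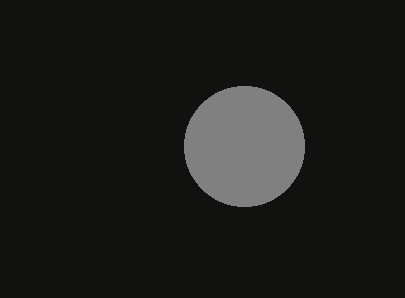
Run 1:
cx = 244
cy = 146
r = 60
fill = 'gray'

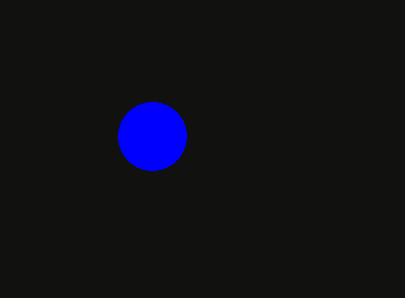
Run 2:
cx = 152
cy = 136
r = 34
fill = 'blue'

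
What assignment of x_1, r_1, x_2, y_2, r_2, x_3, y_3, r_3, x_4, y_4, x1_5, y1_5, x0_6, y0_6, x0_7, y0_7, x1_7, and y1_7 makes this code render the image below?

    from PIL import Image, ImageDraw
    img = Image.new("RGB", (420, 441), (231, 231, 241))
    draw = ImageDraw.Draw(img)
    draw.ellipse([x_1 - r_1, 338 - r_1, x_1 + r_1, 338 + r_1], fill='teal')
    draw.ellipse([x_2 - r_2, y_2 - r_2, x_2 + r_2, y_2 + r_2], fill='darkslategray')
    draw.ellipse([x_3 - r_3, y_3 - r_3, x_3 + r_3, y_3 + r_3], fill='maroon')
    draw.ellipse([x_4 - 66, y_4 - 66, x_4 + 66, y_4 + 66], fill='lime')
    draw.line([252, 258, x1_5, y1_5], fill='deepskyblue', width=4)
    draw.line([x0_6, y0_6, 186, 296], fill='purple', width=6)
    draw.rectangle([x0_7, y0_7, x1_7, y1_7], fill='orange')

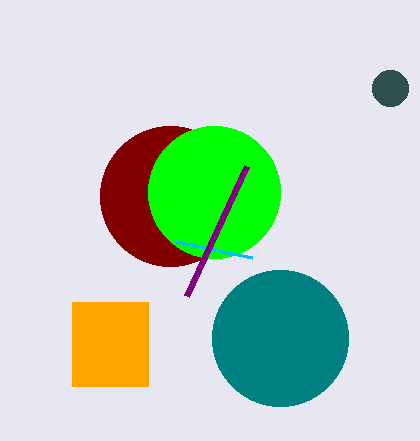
x_1 = 280, r_1 = 68, x_2 = 390, y_2 = 88, r_2 = 18, x_3 = 170, y_3 = 196, r_3 = 70, x_4 = 214, y_4 = 192, x1_5 = 176, y1_5 = 242, x0_6 = 246, y0_6 = 166, x0_7 = 72, y0_7 = 302, x1_7 = 148, y1_7 = 386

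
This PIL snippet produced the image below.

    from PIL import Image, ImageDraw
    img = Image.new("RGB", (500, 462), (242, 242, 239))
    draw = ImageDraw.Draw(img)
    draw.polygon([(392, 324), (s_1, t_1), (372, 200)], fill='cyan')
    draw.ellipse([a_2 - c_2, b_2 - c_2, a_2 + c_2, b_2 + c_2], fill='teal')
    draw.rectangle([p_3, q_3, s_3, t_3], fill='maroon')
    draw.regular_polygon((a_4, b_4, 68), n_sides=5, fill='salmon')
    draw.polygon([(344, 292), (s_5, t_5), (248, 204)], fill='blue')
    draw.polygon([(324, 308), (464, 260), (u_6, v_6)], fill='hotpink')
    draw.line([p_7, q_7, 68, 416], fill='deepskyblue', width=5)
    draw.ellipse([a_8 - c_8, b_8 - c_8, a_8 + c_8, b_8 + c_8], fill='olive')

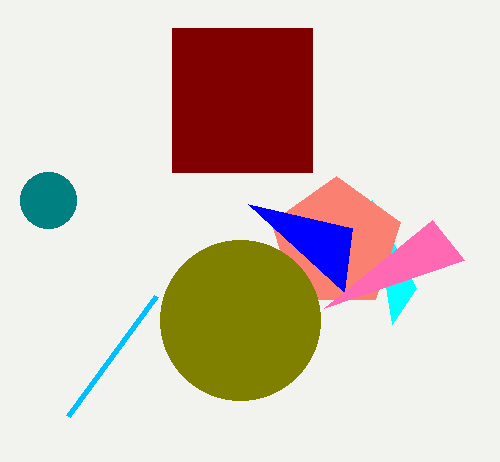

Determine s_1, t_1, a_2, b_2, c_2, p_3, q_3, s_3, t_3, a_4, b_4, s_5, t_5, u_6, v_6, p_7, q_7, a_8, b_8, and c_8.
s_1 = 416
t_1 = 288
a_2 = 48
b_2 = 200
c_2 = 28
p_3 = 172
q_3 = 28
s_3 = 312
t_3 = 172
a_4 = 336
b_4 = 244
s_5 = 352
t_5 = 228
u_6 = 432
v_6 = 220
p_7 = 156
q_7 = 296
a_8 = 240
b_8 = 320
c_8 = 80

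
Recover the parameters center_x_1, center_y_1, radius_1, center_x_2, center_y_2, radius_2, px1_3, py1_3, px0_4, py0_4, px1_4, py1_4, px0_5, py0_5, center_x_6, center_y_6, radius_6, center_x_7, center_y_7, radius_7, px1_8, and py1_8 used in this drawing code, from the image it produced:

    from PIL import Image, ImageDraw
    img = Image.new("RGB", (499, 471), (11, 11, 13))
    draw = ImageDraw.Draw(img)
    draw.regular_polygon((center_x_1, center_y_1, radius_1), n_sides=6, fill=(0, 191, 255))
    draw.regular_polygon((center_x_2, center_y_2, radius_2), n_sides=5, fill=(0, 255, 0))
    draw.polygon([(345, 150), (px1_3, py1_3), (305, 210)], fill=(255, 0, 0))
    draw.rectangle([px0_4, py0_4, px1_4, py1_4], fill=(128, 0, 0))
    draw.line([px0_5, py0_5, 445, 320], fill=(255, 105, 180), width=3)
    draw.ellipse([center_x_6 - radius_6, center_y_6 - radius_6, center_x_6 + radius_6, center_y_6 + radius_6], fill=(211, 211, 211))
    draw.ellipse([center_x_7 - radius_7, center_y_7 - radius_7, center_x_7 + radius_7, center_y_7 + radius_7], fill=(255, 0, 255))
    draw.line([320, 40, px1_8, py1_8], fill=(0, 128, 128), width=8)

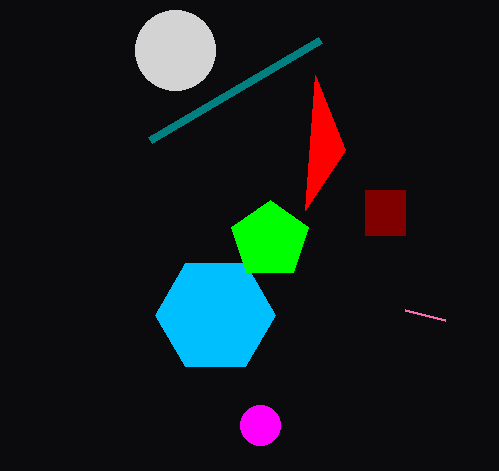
center_x_1 = 215
center_y_1 = 315
radius_1 = 60
center_x_2 = 270
center_y_2 = 240
radius_2 = 40
px1_3 = 315
py1_3 = 75
px0_4 = 365
py0_4 = 190
px1_4 = 405
py1_4 = 235
px0_5 = 405
py0_5 = 310
center_x_6 = 175
center_y_6 = 50
radius_6 = 40
center_x_7 = 260
center_y_7 = 425
radius_7 = 20
px1_8 = 150
py1_8 = 140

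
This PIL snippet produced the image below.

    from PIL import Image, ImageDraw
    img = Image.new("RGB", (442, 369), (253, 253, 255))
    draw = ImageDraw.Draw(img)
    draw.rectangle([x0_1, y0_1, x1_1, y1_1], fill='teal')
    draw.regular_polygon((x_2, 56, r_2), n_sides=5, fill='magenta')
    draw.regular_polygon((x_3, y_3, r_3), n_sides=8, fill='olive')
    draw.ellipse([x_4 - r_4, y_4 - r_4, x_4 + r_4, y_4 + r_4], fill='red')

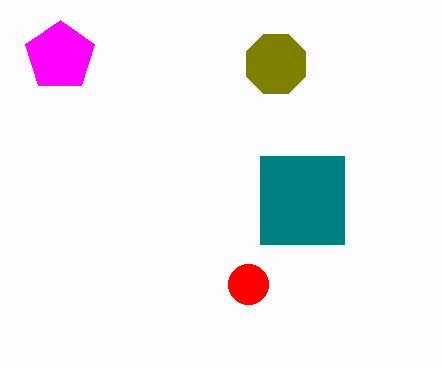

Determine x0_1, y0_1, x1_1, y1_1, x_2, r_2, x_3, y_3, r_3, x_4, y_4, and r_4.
x0_1 = 260
y0_1 = 156
x1_1 = 344
y1_1 = 244
x_2 = 60
r_2 = 36
x_3 = 276
y_3 = 64
r_3 = 32
x_4 = 248
y_4 = 284
r_4 = 20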